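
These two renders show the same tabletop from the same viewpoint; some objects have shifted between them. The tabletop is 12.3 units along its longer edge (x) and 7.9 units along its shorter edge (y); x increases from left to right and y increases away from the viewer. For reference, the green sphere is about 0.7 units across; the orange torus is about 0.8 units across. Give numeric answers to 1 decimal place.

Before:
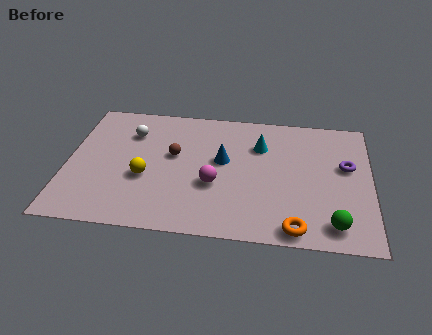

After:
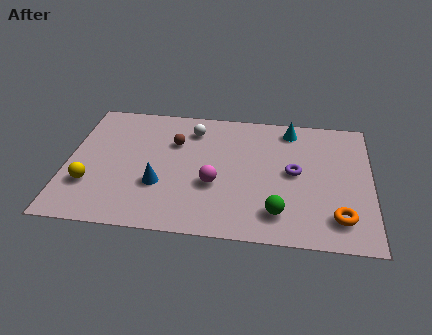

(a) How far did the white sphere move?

2.5

The white sphere was near (2.5, 5.8) before and (5.0, 6.3) after, so it travelled √(2.5² + 0.5²) ≈ 2.5 units.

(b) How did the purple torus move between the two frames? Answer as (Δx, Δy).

(-2.1, -0.6)

From the two frames, the purple torus sits at roughly (11.3, 4.7) before and (9.2, 4.1) after.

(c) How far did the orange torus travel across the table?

1.9

From (9.3, 0.8) to (11.0, 1.6), the orange torus covered √(1.7² + 0.8²) ≈ 1.9 units.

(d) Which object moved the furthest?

the blue cone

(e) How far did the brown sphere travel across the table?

0.8

The brown sphere was near (4.3, 4.6) before and (4.3, 5.4) after, so it travelled √(0.0² + 0.8²) ≈ 0.8 units.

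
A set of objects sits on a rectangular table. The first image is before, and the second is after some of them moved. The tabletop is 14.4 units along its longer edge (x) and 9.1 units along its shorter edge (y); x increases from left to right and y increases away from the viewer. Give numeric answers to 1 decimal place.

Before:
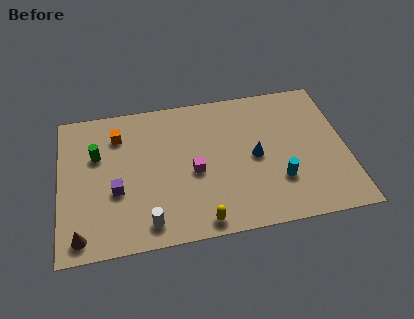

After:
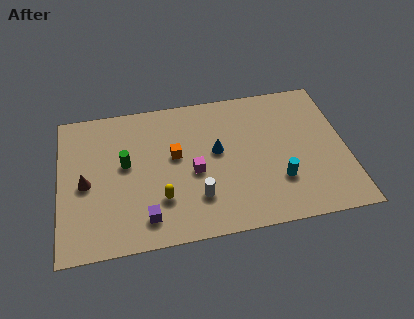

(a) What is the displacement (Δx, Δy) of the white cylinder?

(2.5, 1.1)

From the two frames, the white cylinder sits at roughly (4.3, 1.3) before and (6.8, 2.4) after.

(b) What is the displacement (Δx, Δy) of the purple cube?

(1.4, -1.9)

The purple cube started near (2.8, 3.5) and ended near (4.2, 1.6).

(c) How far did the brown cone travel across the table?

3.1

The brown cone was near (1.0, 1.1) before and (1.3, 4.2) after, so it travelled √(0.3² + 3.1²) ≈ 3.1 units.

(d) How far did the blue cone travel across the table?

2.0

The blue cone was near (9.8, 4.4) before and (7.9, 5.1) after, so it travelled √(1.9² + 0.7²) ≈ 2.0 units.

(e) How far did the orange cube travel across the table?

3.3

From (3.0, 7.0) to (5.8, 5.2), the orange cube covered √(2.8² + 1.8²) ≈ 3.3 units.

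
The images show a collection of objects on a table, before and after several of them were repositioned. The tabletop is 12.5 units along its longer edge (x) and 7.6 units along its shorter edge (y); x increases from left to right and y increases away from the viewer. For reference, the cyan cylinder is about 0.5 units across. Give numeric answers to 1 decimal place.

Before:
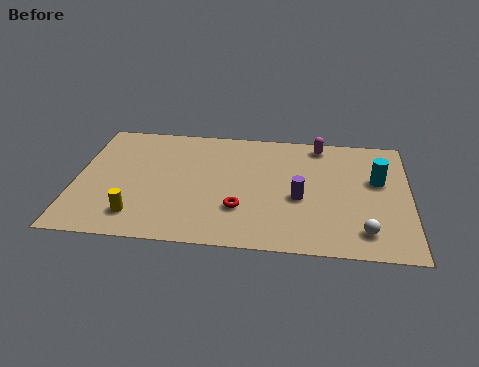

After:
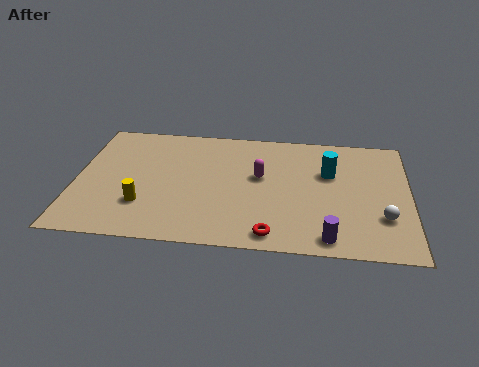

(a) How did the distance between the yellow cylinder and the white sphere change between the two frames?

+0.5

The distance was about 8.4 in the first image and 8.9 in the second, so they moved 0.5 units further apart.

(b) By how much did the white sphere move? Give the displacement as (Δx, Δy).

(0.7, 0.9)

The white sphere was at about (10.8, 1.4) and moved to about (11.5, 2.3).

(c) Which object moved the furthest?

the magenta capsule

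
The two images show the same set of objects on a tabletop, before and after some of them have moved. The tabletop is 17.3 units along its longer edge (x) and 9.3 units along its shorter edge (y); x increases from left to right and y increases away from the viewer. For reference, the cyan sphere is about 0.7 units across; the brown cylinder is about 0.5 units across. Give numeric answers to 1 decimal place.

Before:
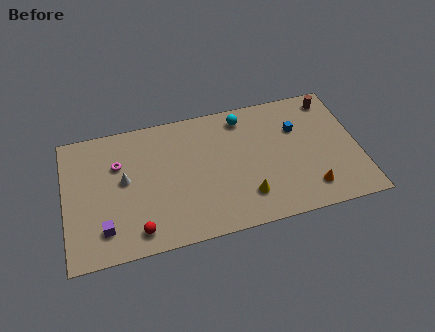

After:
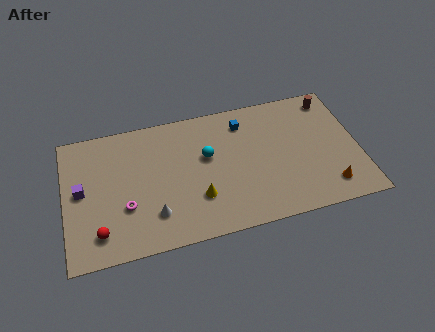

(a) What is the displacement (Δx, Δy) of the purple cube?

(-1.2, 2.9)

From the two frames, the purple cube sits at roughly (2.2, 2.0) before and (1.0, 4.9) after.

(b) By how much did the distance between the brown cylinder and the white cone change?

-0.5

They were about 12.8 units apart before and 12.3 after — 0.5 units closer together.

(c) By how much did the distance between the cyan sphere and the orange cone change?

+0.9

Before: roughly 7.0 units apart; after: 7.9. That's 0.9 units further apart.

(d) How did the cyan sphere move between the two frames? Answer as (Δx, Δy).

(-2.3, -2.3)

From the two frames, the cyan sphere sits at roughly (10.7, 7.9) before and (8.4, 5.6) after.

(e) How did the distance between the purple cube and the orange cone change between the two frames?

+2.7

They were about 12.0 units apart before and 14.7 after — 2.7 units further apart.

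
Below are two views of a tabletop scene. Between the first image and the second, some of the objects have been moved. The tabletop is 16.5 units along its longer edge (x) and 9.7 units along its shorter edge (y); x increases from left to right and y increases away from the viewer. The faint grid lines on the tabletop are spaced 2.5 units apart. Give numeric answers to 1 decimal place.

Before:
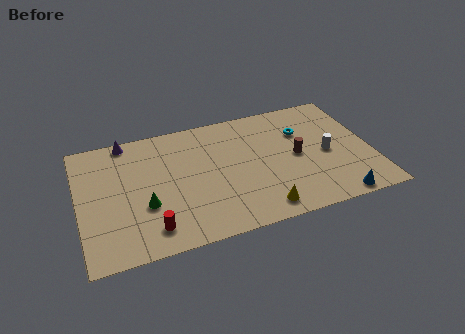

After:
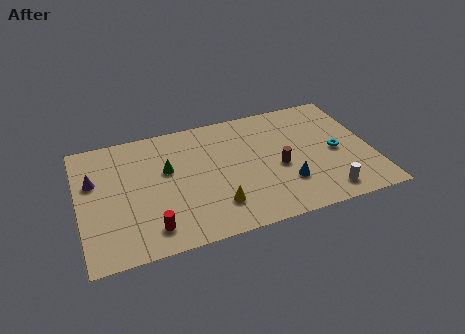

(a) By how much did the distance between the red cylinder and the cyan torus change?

+0.8

Before: roughly 10.3 units apart; after: 11.1. That's 0.8 units further apart.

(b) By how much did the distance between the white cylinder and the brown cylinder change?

+2.0

The distance was about 1.7 in the first image and 3.7 in the second, so they moved 2.0 units further apart.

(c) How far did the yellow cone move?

2.6

The yellow cone moved from about (9.9, 1.3) to (7.5, 2.3), a distance of √(2.4² + 1.0²) ≈ 2.6.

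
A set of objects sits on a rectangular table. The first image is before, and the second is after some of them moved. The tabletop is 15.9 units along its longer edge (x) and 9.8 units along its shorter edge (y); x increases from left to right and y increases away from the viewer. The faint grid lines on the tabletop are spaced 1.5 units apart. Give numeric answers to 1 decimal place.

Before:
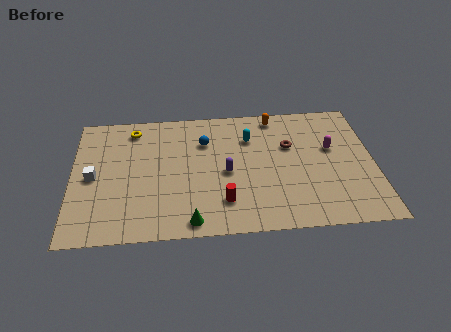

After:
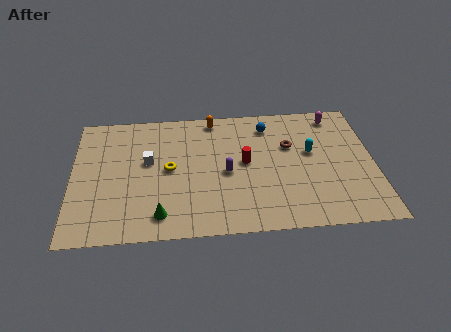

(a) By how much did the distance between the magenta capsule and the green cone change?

+2.7

The distance was about 9.0 in the first image and 11.7 in the second, so they moved 2.7 units further apart.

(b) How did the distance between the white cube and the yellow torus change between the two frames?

-2.9

Before: roughly 4.2 units apart; after: 1.3. That's 2.9 units closer together.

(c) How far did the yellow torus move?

3.8

The yellow torus was near (3.2, 8.3) before and (5.1, 5.0) after, so it travelled √(1.9² + 3.3²) ≈ 3.8 units.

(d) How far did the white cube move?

3.1

From (1.1, 4.7) to (4.0, 5.7), the white cube covered √(2.9² + 1.0²) ≈ 3.1 units.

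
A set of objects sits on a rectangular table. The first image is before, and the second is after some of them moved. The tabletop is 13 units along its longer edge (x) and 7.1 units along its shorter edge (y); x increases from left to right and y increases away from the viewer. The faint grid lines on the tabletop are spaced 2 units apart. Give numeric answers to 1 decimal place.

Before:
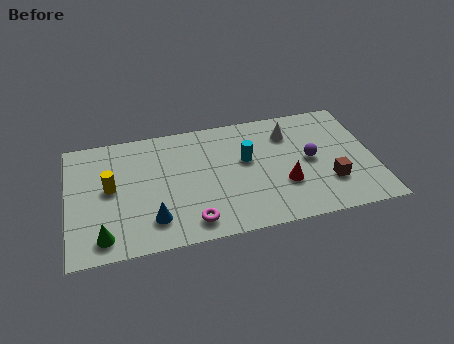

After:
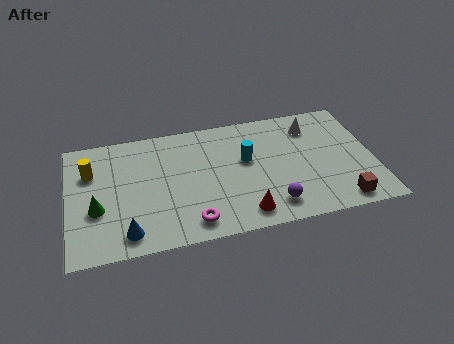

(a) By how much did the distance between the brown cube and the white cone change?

+1.2

The distance was about 3.6 in the first image and 4.8 in the second, so they moved 1.2 units further apart.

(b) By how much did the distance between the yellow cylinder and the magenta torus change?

+1.3

Before: roughly 4.3 units apart; after: 5.6. That's 1.3 units further apart.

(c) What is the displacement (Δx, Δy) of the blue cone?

(-1.1, -0.5)

The blue cone started near (3.5, 1.6) and ended near (2.4, 1.1).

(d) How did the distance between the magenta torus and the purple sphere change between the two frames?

-2.4

They were about 5.8 units apart before and 3.4 after — 2.4 units closer together.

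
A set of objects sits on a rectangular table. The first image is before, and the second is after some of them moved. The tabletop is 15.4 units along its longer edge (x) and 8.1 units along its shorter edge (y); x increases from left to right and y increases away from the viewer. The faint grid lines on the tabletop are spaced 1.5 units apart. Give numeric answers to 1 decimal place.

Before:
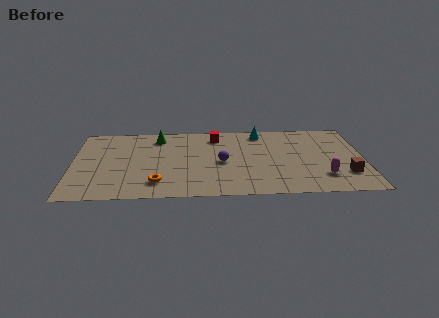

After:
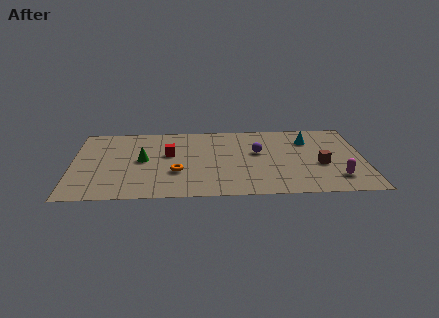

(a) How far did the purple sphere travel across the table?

2.1

From (7.9, 3.8) to (9.8, 4.8), the purple sphere covered √(1.9² + 1.0²) ≈ 2.1 units.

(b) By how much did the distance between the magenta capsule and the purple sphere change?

-0.5

The distance was about 5.6 in the first image and 5.1 in the second, so they moved 0.5 units closer together.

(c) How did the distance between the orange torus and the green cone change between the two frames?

-2.7

They were about 5.0 units apart before and 2.3 after — 2.7 units closer together.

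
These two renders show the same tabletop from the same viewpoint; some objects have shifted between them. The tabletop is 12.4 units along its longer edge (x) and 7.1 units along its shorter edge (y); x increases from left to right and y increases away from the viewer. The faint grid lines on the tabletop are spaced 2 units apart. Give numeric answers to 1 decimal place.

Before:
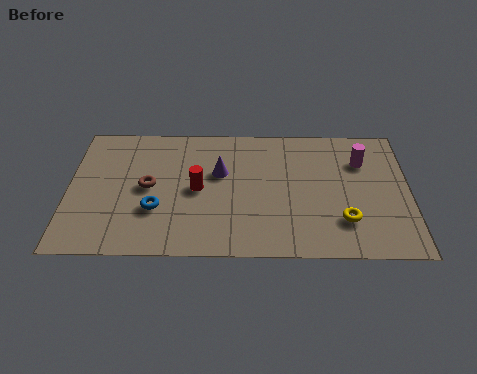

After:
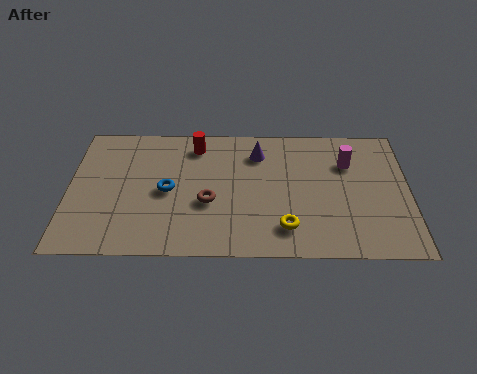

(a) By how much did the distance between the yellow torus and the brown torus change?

-4.2

Before: roughly 7.3 units apart; after: 3.1. That's 4.2 units closer together.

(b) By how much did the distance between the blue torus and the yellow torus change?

-2.1

Before: roughly 6.8 units apart; after: 4.7. That's 2.1 units closer together.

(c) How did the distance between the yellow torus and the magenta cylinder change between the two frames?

+0.9

They were about 3.3 units apart before and 4.2 after — 0.9 units further apart.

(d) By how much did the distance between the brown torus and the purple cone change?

+0.5

Before: roughly 2.7 units apart; after: 3.2. That's 0.5 units further apart.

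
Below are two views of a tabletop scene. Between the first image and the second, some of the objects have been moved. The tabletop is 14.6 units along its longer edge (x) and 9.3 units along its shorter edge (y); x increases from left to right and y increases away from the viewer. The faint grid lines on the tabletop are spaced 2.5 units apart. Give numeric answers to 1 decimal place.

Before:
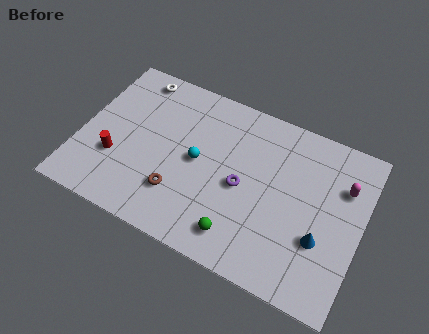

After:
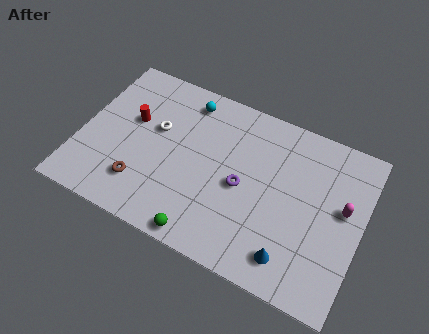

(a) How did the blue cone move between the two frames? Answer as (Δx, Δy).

(-1.3, -1.6)

The blue cone was at about (12.7, 3.2) and moved to about (11.4, 1.6).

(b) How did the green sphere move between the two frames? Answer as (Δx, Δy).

(-1.7, -0.8)

The green sphere was at about (8.7, 1.6) and moved to about (7.0, 0.8).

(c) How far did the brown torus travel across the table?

1.9

From (5.4, 2.5) to (3.5, 2.2), the brown torus covered √(1.9² + 0.3²) ≈ 1.9 units.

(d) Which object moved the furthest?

the cyan sphere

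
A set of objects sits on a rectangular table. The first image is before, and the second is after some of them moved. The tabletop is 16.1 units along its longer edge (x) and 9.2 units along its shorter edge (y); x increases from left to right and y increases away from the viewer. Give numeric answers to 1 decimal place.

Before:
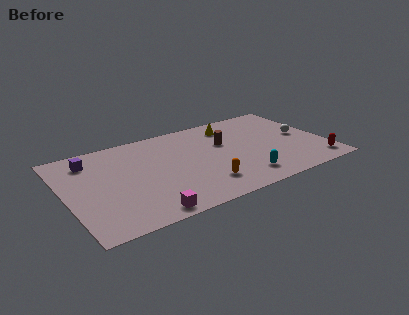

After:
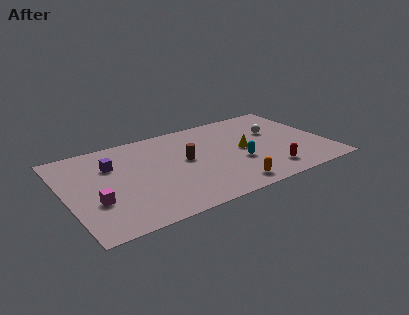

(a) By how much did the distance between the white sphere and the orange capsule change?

-1.3

Before: roughly 7.2 units apart; after: 5.9. That's 1.3 units closer together.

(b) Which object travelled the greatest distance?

the magenta cube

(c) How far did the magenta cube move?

3.5

The magenta cube was near (4.3, 0.9) before and (1.6, 3.2) after, so it travelled √(2.7² + 2.3²) ≈ 3.5 units.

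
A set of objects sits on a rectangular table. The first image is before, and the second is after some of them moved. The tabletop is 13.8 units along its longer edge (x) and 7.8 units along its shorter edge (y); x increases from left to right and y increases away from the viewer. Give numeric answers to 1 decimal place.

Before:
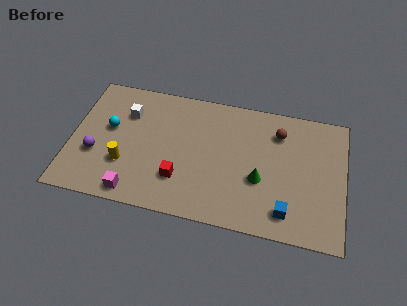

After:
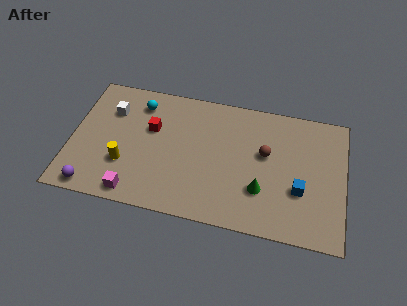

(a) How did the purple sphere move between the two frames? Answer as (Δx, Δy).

(0.0, -2.0)

From the two frames, the purple sphere sits at roughly (1.3, 2.8) before and (1.3, 0.8) after.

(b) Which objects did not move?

the yellow cylinder and the magenta cube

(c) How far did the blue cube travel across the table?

1.5

The blue cube moved from about (11.0, 1.4) to (11.6, 2.8), a distance of √(0.6² + 1.4²) ≈ 1.5.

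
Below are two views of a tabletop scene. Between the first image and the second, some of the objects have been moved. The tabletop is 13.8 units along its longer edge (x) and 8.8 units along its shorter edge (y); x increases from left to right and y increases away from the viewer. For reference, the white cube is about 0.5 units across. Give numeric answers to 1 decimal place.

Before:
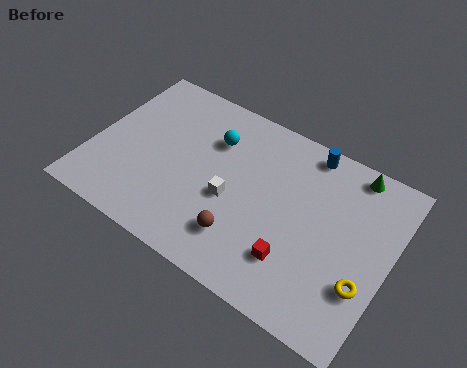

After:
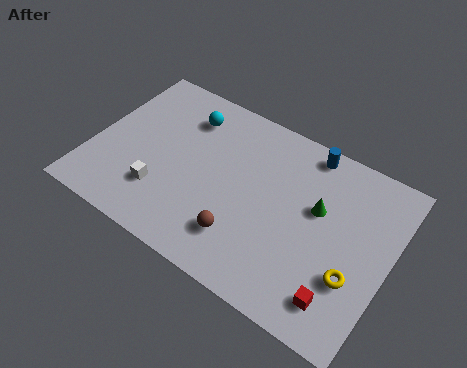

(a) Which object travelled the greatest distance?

the white cube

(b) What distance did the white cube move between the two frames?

3.4

The white cube moved from about (6.6, 3.7) to (3.5, 2.4), a distance of √(3.1² + 1.3²) ≈ 3.4.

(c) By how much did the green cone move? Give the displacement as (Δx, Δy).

(-1.2, -2.6)

The green cone started near (11.6, 7.9) and ended near (10.4, 5.3).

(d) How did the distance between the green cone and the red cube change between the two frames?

-1.9

The distance was about 5.9 in the first image and 4.0 in the second, so they moved 1.9 units closer together.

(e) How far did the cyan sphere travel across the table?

1.5

The cyan sphere was near (5.3, 6.3) before and (3.9, 6.9) after, so it travelled √(1.4² + 0.6²) ≈ 1.5 units.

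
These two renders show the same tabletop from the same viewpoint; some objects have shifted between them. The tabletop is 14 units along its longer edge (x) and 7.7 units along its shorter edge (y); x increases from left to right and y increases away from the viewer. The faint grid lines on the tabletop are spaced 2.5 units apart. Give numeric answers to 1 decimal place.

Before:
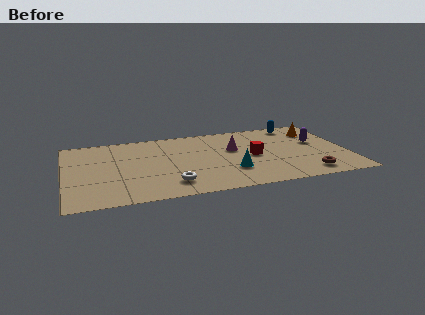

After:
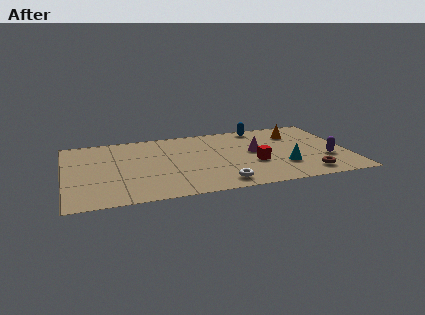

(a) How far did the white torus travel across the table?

2.5

From (5.1, 1.6) to (7.5, 1.1), the white torus covered √(2.4² + 0.5²) ≈ 2.5 units.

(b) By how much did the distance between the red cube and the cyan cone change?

-0.3

They were about 1.8 units apart before and 1.5 after — 0.3 units closer together.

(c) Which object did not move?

the brown torus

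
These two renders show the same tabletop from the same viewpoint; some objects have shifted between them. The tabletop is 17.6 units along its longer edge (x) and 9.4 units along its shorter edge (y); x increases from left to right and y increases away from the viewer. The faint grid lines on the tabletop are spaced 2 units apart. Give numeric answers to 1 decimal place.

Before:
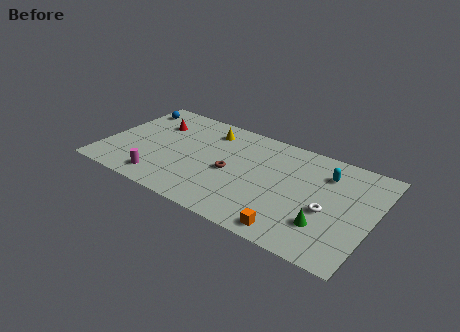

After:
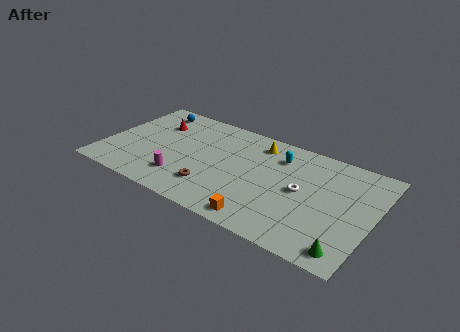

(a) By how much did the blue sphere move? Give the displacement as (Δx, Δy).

(1.3, 0.3)

The blue sphere started near (1.1, 7.7) and ended near (2.4, 8.0).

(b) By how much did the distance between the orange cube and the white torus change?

+0.8

They were about 3.4 units apart before and 4.2 after — 0.8 units further apart.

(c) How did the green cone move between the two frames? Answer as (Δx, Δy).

(1.6, -1.4)

The green cone started near (14.8, 2.6) and ended near (16.4, 1.2).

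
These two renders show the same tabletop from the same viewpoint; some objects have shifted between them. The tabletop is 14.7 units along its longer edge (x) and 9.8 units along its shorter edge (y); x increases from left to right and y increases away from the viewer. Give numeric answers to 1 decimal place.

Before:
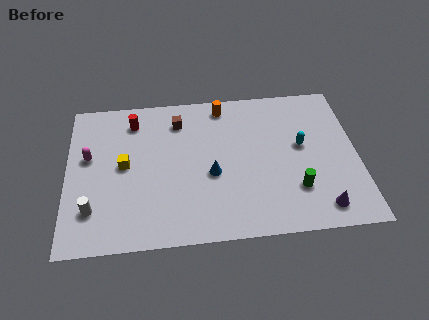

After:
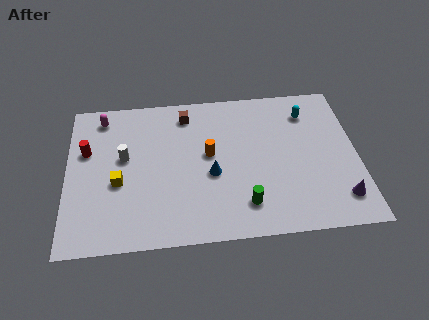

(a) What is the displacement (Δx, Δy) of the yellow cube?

(-0.3, -1.1)

The yellow cube started near (2.9, 5.1) and ended near (2.6, 4.0).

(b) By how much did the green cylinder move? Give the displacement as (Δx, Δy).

(-2.6, -0.7)

From the two frames, the green cylinder sits at roughly (11.5, 2.7) before and (8.9, 2.0) after.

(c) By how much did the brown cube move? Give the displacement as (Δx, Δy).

(0.4, 0.4)

The brown cube started near (5.7, 7.8) and ended near (6.1, 8.2).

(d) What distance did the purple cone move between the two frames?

1.1

The purple cone moved from about (12.7, 1.4) to (13.7, 1.9), a distance of √(1.0² + 0.5²) ≈ 1.1.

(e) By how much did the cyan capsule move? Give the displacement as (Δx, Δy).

(0.4, 2.2)

The cyan capsule started near (11.9, 5.5) and ended near (12.3, 7.7).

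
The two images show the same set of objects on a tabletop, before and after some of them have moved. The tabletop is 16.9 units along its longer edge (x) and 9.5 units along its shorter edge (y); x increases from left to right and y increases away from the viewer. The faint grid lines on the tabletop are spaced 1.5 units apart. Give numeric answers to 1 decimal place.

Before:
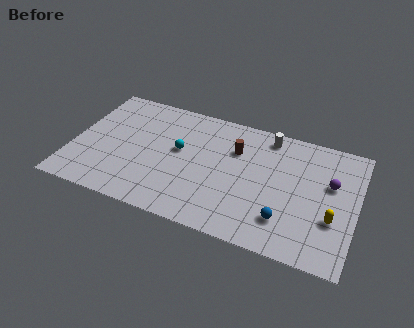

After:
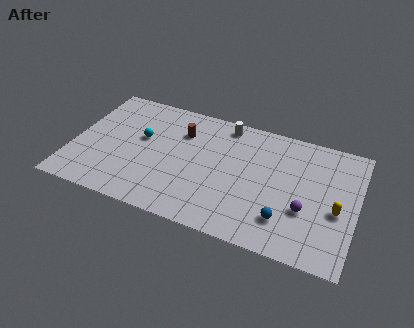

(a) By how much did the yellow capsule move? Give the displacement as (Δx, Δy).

(0.2, 0.7)

From the two frames, the yellow capsule sits at roughly (15.6, 3.3) before and (15.8, 4.0) after.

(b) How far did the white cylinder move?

2.6

The white cylinder was near (11.4, 8.3) before and (8.8, 8.4) after, so it travelled √(2.6² + 0.1²) ≈ 2.6 units.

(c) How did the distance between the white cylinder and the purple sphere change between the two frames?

+2.6

They were about 4.6 units apart before and 7.2 after — 2.6 units further apart.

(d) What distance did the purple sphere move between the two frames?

2.8

From (15.3, 5.9) to (14.0, 3.4), the purple sphere covered √(1.3² + 2.5²) ≈ 2.8 units.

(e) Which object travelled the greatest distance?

the brown cylinder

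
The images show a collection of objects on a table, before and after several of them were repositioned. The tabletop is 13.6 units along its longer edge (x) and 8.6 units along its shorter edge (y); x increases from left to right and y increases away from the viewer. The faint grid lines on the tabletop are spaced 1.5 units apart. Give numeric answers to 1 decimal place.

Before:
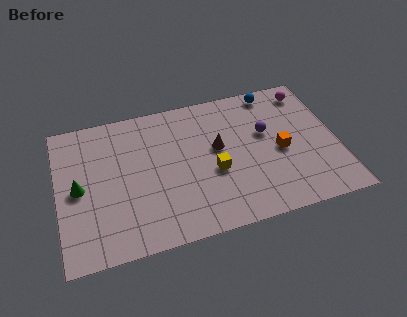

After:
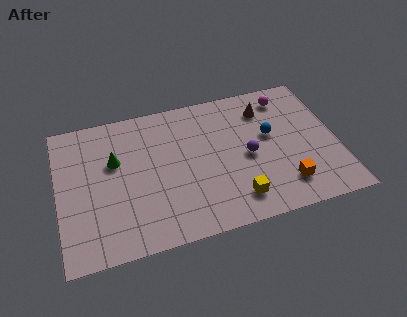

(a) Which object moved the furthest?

the brown cone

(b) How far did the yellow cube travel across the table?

2.1

From (7.5, 3.5) to (8.4, 1.6), the yellow cube covered √(0.9² + 1.9²) ≈ 2.1 units.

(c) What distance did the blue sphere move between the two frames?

2.7

From (10.8, 7.7) to (10.4, 5.0), the blue sphere covered √(0.4² + 2.7²) ≈ 2.7 units.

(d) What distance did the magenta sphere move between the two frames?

1.1

From (12.5, 7.3) to (11.4, 7.2), the magenta sphere covered √(1.1² + 0.1²) ≈ 1.1 units.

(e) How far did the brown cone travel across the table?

3.1

The brown cone was near (7.8, 4.9) before and (10.3, 6.7) after, so it travelled √(2.5² + 1.8²) ≈ 3.1 units.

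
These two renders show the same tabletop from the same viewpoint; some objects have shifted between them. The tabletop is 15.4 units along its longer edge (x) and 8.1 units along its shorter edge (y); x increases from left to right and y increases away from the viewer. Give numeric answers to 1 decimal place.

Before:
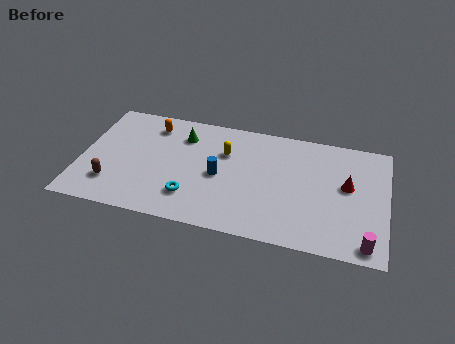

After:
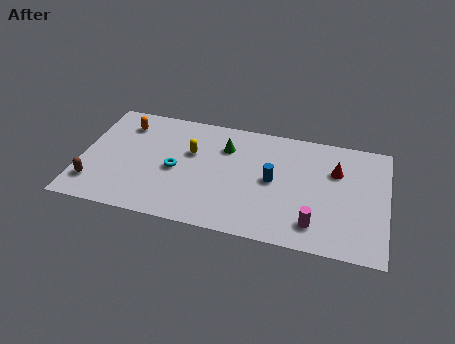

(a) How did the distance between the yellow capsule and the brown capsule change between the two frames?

-0.8

The distance was about 6.5 in the first image and 5.7 in the second, so they moved 0.8 units closer together.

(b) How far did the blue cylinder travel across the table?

2.7

The blue cylinder was near (7.0, 3.8) before and (9.7, 4.1) after, so it travelled √(2.7² + 0.3²) ≈ 2.7 units.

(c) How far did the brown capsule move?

0.9

The brown capsule was near (1.7, 2.0) before and (0.8, 1.8) after, so it travelled √(0.9² + 0.2²) ≈ 0.9 units.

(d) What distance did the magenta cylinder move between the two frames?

2.7

From (14.5, 0.9) to (11.9, 1.6), the magenta cylinder covered √(2.6² + 0.7²) ≈ 2.7 units.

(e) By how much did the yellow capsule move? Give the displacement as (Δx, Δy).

(-1.7, -0.4)

From the two frames, the yellow capsule sits at roughly (7.2, 5.5) before and (5.5, 5.1) after.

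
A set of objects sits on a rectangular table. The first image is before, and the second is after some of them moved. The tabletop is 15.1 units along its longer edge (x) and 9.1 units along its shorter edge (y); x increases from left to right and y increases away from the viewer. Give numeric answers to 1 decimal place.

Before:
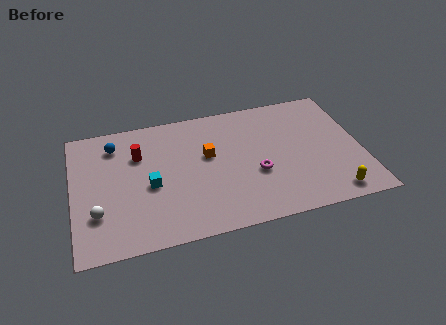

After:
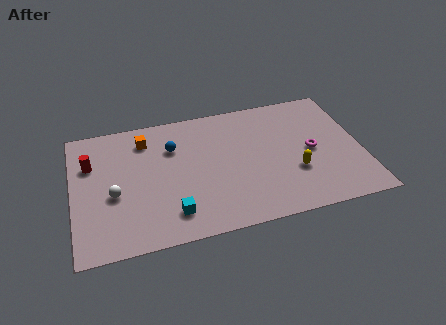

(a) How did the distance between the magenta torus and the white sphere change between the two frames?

+2.1

Before: roughly 8.3 units apart; after: 10.4. That's 2.1 units further apart.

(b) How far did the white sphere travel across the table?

1.4

The white sphere moved from about (1.2, 2.7) to (2.1, 3.8), a distance of √(0.9² + 1.1²) ≈ 1.4.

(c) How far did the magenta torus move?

3.1

The magenta torus was near (9.5, 3.5) before and (12.5, 4.4) after, so it travelled √(3.0² + 0.9²) ≈ 3.1 units.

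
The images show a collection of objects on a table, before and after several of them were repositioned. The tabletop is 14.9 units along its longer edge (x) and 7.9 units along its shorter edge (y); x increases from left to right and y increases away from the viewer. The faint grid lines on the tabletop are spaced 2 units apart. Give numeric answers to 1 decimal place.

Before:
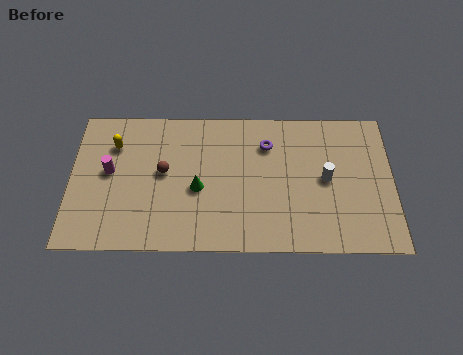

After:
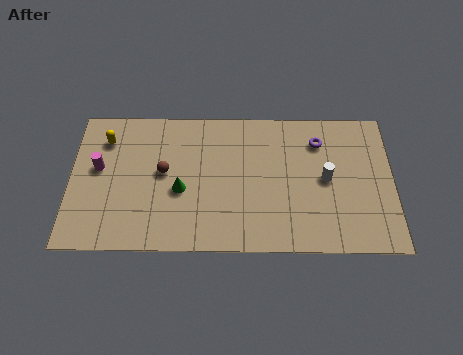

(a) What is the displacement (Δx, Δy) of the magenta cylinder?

(-0.5, 0.2)

The magenta cylinder was at about (1.8, 4.3) and moved to about (1.3, 4.5).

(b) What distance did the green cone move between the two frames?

0.8

The green cone was near (5.9, 3.4) before and (5.1, 3.3) after, so it travelled √(0.8² + 0.1²) ≈ 0.8 units.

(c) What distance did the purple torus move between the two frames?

2.4

The purple torus moved from about (9.1, 5.9) to (11.5, 6.1), a distance of √(2.4² + 0.2²) ≈ 2.4.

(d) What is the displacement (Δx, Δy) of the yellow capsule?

(-0.4, 0.3)

The yellow capsule was at about (2.0, 5.8) and moved to about (1.6, 6.1).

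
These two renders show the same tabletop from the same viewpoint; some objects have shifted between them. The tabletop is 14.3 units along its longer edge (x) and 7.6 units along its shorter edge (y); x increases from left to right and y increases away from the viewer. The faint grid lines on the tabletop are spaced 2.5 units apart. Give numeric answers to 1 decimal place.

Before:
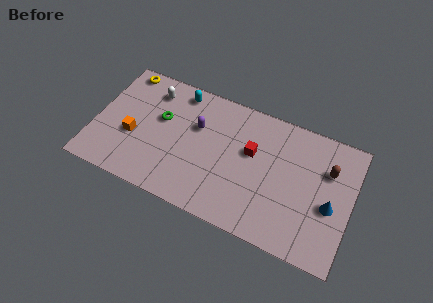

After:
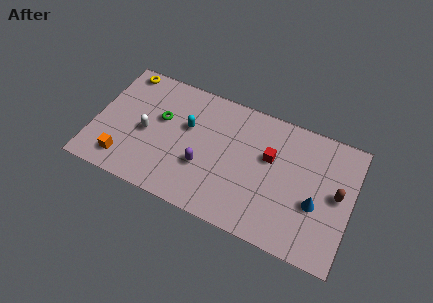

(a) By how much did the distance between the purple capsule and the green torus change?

+1.2

The distance was about 2.0 in the first image and 3.2 in the second, so they moved 1.2 units further apart.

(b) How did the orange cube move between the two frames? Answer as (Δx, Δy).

(-0.3, -1.6)

From the two frames, the orange cube sits at roughly (2.2, 3.0) before and (1.9, 1.4) after.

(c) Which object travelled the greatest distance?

the white capsule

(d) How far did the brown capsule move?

1.3

From (12.9, 5.2) to (13.5, 4.0), the brown capsule covered √(0.6² + 1.2²) ≈ 1.3 units.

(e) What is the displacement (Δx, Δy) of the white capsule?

(0.0, -2.6)

From the two frames, the white capsule sits at roughly (2.9, 6.1) before and (2.9, 3.5) after.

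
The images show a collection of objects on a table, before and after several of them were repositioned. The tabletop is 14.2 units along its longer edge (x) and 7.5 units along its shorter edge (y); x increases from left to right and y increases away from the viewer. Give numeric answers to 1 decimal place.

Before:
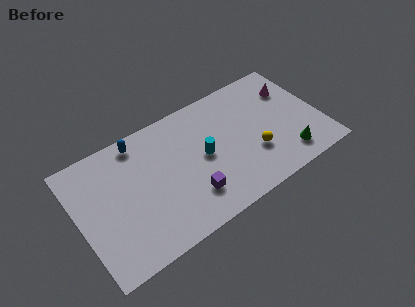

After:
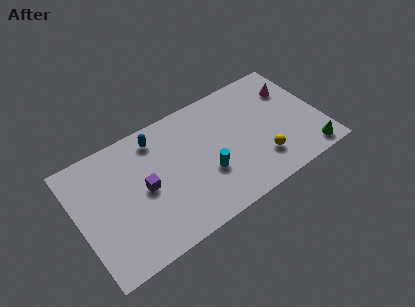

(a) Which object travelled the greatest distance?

the purple cube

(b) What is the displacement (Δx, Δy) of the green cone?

(1.2, -0.5)

The green cone was at about (11.9, 1.4) and moved to about (13.1, 0.9).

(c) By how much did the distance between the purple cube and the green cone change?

+4.0

They were about 5.7 units apart before and 9.7 after — 4.0 units further apart.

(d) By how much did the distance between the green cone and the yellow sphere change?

+0.8

They were about 2.1 units apart before and 2.9 after — 0.8 units further apart.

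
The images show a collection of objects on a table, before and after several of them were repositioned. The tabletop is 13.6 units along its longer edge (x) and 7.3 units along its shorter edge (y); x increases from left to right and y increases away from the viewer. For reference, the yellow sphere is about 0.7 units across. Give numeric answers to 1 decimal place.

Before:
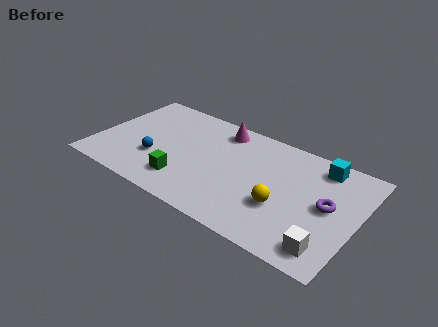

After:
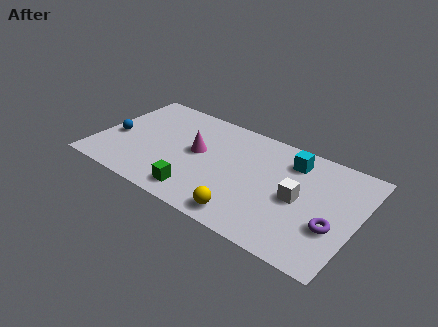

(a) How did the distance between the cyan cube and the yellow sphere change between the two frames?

+1.2

They were about 3.9 units apart before and 5.1 after — 1.2 units further apart.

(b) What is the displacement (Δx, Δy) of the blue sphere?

(-2.3, 0.6)

From the two frames, the blue sphere sits at roughly (3.2, 2.5) before and (0.9, 3.1) after.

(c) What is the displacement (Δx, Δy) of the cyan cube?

(-1.5, -0.4)

From the two frames, the cyan cube sits at roughly (11.4, 6.2) before and (9.9, 5.8) after.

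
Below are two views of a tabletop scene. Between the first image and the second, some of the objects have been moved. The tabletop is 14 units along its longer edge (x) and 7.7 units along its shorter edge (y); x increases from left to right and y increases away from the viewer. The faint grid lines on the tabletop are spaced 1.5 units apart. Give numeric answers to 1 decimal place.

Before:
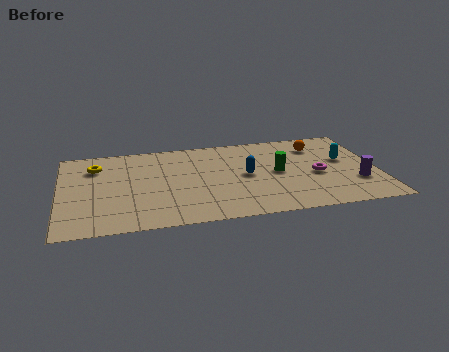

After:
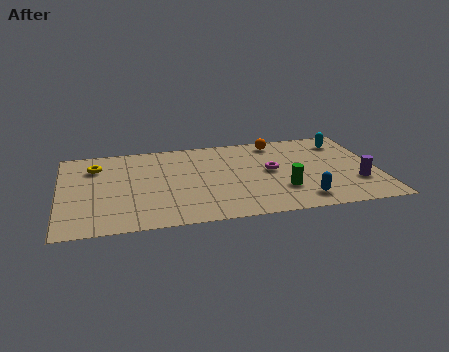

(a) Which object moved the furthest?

the blue capsule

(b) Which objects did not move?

the yellow torus and the purple cylinder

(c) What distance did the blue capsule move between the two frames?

3.5

The blue capsule was near (8.2, 3.9) before and (10.5, 1.3) after, so it travelled √(2.3² + 2.6²) ≈ 3.5 units.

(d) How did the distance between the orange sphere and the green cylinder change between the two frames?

+1.6

They were about 2.8 units apart before and 4.4 after — 1.6 units further apart.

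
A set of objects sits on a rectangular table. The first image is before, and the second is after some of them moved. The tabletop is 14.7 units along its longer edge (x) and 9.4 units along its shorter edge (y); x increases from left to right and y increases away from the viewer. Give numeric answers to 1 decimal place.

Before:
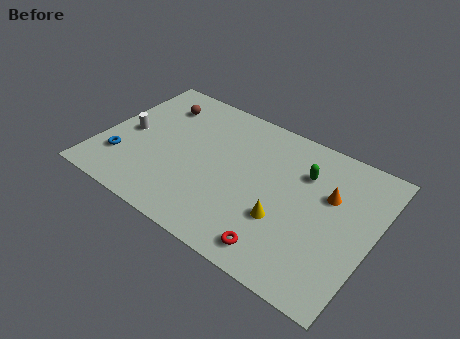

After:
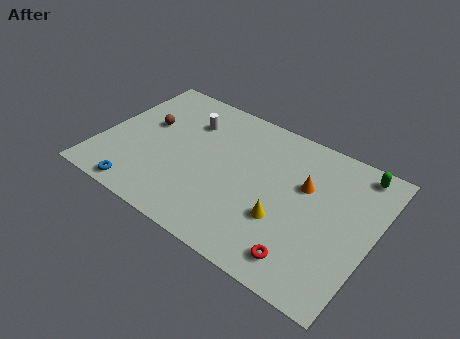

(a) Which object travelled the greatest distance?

the white cylinder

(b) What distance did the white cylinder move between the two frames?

3.8

From (1.4, 4.5) to (4.3, 6.9), the white cylinder covered √(2.9² + 2.4²) ≈ 3.8 units.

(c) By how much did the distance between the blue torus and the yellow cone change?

-1.1

Before: roughly 8.8 units apart; after: 7.7. That's 1.1 units closer together.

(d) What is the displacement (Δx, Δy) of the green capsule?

(2.7, 1.6)

From the two frames, the green capsule sits at roughly (10.7, 6.7) before and (13.4, 8.3) after.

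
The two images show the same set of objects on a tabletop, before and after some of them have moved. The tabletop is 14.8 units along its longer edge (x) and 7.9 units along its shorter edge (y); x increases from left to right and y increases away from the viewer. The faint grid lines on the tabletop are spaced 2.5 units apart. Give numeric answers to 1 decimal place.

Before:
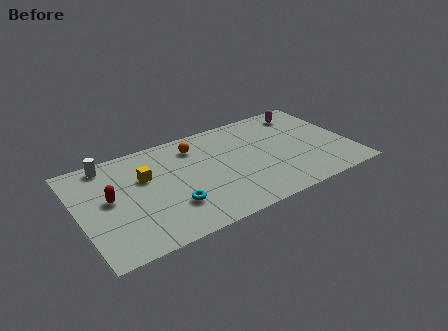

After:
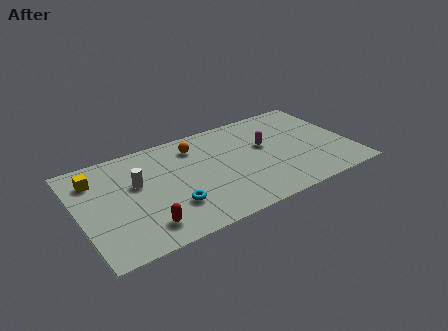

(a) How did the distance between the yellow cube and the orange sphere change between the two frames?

+2.4

Before: roughly 3.1 units apart; after: 5.5. That's 2.4 units further apart.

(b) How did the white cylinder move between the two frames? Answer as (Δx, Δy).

(1.3, -2.2)

The white cylinder was at about (1.9, 7.0) and moved to about (3.2, 4.8).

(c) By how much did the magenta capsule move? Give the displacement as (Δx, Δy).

(-2.5, -1.9)

From the two frames, the magenta capsule sits at roughly (12.8, 6.6) before and (10.3, 4.7) after.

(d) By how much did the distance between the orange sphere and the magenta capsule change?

-2.2

They were about 6.2 units apart before and 4.0 after — 2.2 units closer together.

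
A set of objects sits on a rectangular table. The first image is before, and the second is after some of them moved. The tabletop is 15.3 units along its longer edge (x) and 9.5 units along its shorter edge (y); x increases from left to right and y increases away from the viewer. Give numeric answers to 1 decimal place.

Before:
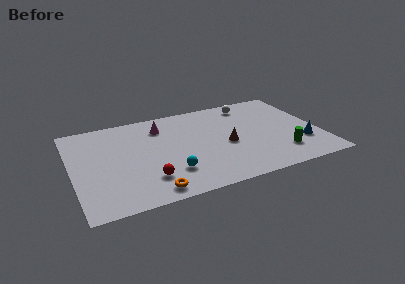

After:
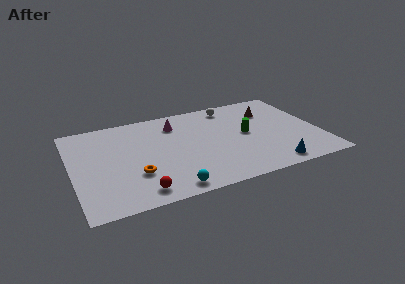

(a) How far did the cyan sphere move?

1.5

The cyan sphere moved from about (5.8, 2.5) to (5.6, 1.0), a distance of √(0.2² + 1.5²) ≈ 1.5.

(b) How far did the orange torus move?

2.1

The orange torus moved from about (4.5, 1.1) to (3.7, 3.0), a distance of √(0.8² + 1.9²) ≈ 2.1.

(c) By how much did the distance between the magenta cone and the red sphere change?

+1.4

Before: roughly 5.3 units apart; after: 6.7. That's 1.4 units further apart.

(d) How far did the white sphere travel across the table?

1.2

From (11.4, 8.1) to (10.2, 8.2), the white sphere covered √(1.2² + 0.1²) ≈ 1.2 units.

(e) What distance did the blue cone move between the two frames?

2.8

From (14.1, 2.8) to (11.9, 1.1), the blue cone covered √(2.2² + 1.7²) ≈ 2.8 units.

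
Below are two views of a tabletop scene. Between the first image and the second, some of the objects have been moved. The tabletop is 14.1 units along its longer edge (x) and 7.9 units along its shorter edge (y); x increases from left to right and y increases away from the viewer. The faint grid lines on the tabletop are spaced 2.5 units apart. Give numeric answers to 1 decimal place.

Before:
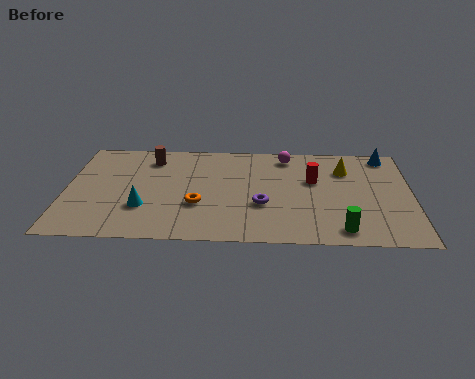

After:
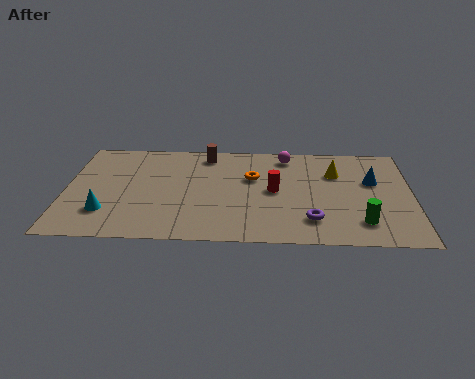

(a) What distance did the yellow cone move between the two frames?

0.5

The yellow cone moved from about (11.4, 5.8) to (11.0, 5.5), a distance of √(0.4² + 0.3²) ≈ 0.5.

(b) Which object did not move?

the magenta sphere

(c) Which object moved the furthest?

the orange torus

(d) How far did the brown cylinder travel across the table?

2.3

The brown cylinder was near (3.4, 6.4) before and (5.7, 6.8) after, so it travelled √(2.3² + 0.4²) ≈ 2.3 units.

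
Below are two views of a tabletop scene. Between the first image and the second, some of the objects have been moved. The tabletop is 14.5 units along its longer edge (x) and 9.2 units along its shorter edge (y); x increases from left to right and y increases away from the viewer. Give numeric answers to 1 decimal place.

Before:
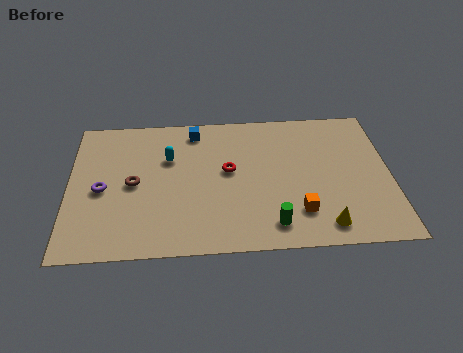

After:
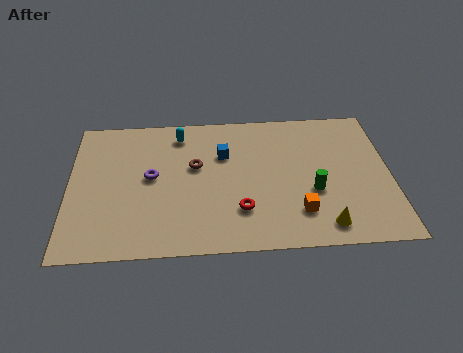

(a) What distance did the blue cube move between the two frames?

2.1

The blue cube moved from about (5.7, 7.9) to (7.0, 6.2), a distance of √(1.3² + 1.7²) ≈ 2.1.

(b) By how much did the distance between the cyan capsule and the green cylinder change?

+0.8

Before: roughly 6.5 units apart; after: 7.3. That's 0.8 units further apart.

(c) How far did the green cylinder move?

2.8

From (9.1, 1.5) to (11.0, 3.5), the green cylinder covered √(1.9² + 2.0²) ≈ 2.8 units.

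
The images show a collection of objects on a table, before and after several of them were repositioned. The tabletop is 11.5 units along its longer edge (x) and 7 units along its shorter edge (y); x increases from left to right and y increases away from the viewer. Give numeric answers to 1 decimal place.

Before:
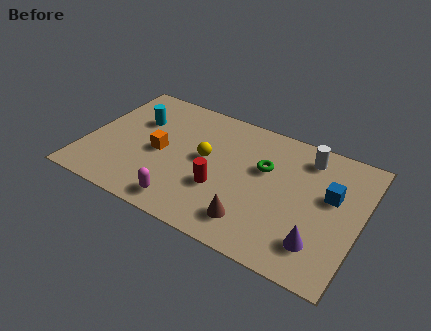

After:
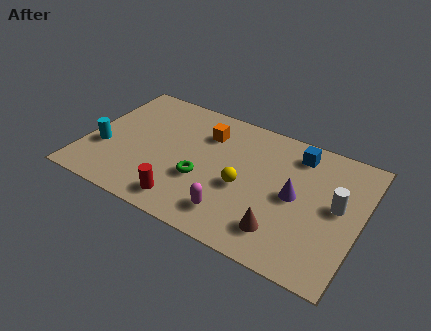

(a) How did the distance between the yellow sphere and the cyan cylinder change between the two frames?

+2.7

Before: roughly 3.2 units apart; after: 5.9. That's 2.7 units further apart.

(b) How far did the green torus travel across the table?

3.0

The green torus was near (7.4, 4.4) before and (5.0, 2.6) after, so it travelled √(2.4² + 1.8²) ≈ 3.0 units.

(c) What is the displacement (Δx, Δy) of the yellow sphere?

(1.7, -0.8)

The yellow sphere started near (5.0, 3.8) and ended near (6.7, 3.0).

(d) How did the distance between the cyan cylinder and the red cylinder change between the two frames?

-0.5

The distance was about 4.5 in the first image and 4.0 in the second, so they moved 0.5 units closer together.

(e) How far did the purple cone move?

2.2

The purple cone moved from about (10.0, 1.6) to (8.8, 3.5), a distance of √(1.2² + 1.9²) ≈ 2.2.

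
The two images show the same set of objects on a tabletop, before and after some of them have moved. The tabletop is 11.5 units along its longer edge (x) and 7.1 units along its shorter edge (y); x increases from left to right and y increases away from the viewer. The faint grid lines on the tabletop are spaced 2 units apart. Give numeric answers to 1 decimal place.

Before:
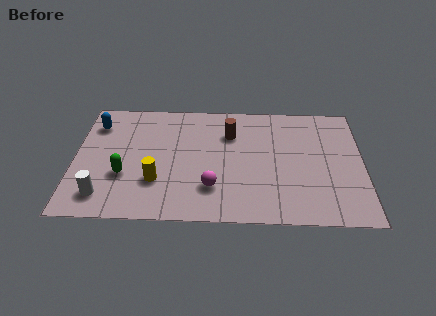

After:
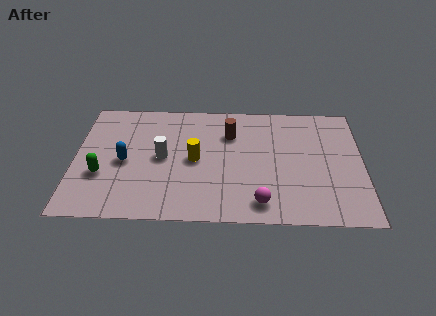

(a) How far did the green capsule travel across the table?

0.9

From (2.0, 2.5) to (1.1, 2.5), the green capsule covered √(0.9² + 0.0²) ≈ 0.9 units.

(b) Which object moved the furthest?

the white cylinder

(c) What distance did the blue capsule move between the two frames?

2.5

The blue capsule was near (0.8, 5.5) before and (2.0, 3.3) after, so it travelled √(1.2² + 2.2²) ≈ 2.5 units.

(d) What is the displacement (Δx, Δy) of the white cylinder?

(2.3, 2.3)

The white cylinder started near (1.2, 1.3) and ended near (3.5, 3.6).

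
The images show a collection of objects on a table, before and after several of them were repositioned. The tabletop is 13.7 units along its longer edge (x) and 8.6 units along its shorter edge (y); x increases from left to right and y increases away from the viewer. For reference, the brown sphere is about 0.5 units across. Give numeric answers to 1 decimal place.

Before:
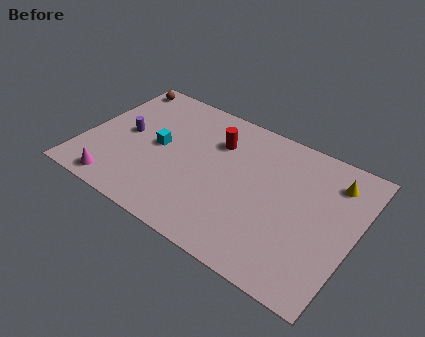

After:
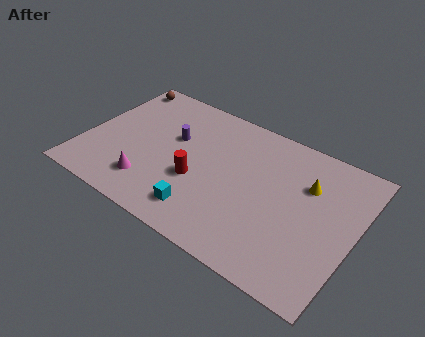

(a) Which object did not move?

the brown sphere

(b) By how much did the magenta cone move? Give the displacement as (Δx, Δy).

(1.5, 0.9)

From the two frames, the magenta cone sits at roughly (2.2, 1.0) before and (3.7, 1.9) after.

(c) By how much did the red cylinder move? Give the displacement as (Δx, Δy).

(-0.5, -2.9)

The red cylinder started near (6.4, 6.2) and ended near (5.9, 3.3).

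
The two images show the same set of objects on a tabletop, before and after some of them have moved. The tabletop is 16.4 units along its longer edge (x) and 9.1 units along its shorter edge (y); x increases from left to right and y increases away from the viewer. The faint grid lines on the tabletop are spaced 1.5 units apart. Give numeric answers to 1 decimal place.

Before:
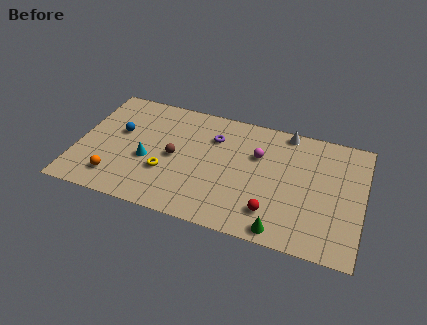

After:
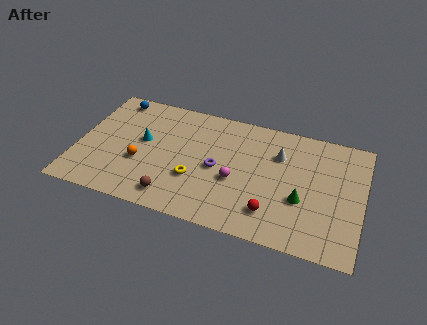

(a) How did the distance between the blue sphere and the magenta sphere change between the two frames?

+0.6

They were about 8.0 units apart before and 8.6 after — 0.6 units further apart.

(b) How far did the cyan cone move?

1.5

The cyan cone moved from about (4.1, 3.7) to (3.7, 5.1), a distance of √(0.4² + 1.4²) ≈ 1.5.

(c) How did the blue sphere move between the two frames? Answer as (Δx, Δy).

(-0.6, 2.6)

The blue sphere was at about (2.3, 5.4) and moved to about (1.7, 8.0).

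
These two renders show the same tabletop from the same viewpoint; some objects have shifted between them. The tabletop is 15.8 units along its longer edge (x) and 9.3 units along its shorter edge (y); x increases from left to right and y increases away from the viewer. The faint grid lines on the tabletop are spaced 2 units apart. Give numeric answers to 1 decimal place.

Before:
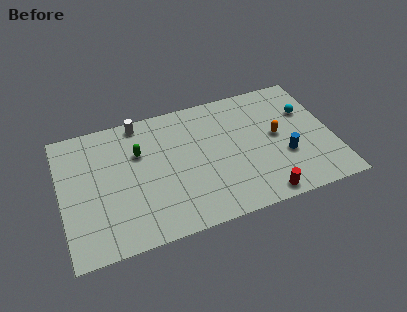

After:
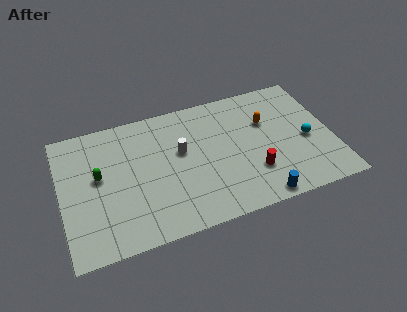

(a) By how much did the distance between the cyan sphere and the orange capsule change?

+0.7

They were about 2.3 units apart before and 3.0 after — 0.7 units further apart.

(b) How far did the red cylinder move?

1.8

The red cylinder was near (11.3, 0.9) before and (11.0, 2.7) after, so it travelled √(0.3² + 1.8²) ≈ 1.8 units.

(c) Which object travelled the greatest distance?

the white cylinder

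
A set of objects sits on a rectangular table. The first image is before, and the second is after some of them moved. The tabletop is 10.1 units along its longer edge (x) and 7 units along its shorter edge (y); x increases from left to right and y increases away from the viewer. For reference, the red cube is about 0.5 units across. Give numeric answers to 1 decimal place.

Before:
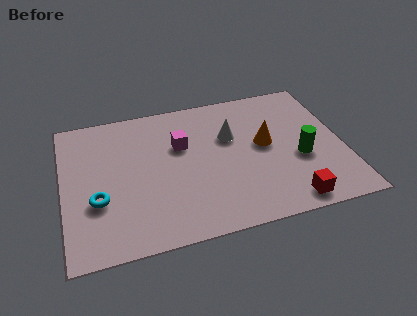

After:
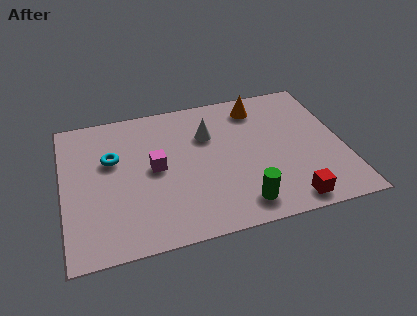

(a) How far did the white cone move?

0.9

The white cone moved from about (6.1, 4.5) to (5.3, 4.8), a distance of √(0.8² + 0.3²) ≈ 0.9.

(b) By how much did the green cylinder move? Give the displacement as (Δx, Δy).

(-2.3, -1.7)

The green cylinder started near (8.5, 2.8) and ended near (6.2, 1.1).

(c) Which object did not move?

the red cube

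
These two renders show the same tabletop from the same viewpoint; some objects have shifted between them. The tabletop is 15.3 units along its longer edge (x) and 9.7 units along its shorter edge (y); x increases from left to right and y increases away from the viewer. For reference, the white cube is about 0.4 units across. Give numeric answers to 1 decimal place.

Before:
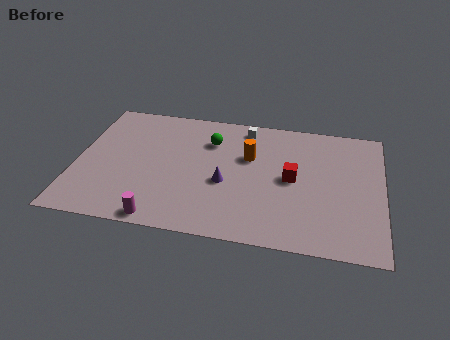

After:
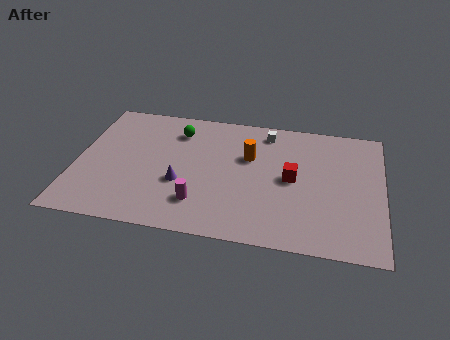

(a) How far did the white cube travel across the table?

1.1

The white cube was near (8.3, 8.5) before and (9.4, 8.3) after, so it travelled √(1.1² + 0.2²) ≈ 1.1 units.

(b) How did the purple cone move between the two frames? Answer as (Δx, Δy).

(-2.2, -0.4)

The purple cone was at about (7.5, 4.0) and moved to about (5.3, 3.6).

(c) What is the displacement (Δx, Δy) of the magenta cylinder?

(1.8, 1.5)

The magenta cylinder started near (4.5, 0.8) and ended near (6.3, 2.3).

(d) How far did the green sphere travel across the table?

1.8

From (6.6, 7.1) to (4.9, 7.6), the green sphere covered √(1.7² + 0.5²) ≈ 1.8 units.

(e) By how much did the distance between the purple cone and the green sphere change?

+0.8

The distance was about 3.2 in the first image and 4.0 in the second, so they moved 0.8 units further apart.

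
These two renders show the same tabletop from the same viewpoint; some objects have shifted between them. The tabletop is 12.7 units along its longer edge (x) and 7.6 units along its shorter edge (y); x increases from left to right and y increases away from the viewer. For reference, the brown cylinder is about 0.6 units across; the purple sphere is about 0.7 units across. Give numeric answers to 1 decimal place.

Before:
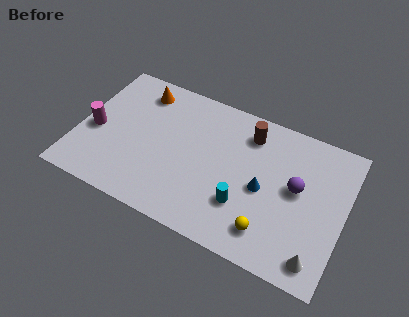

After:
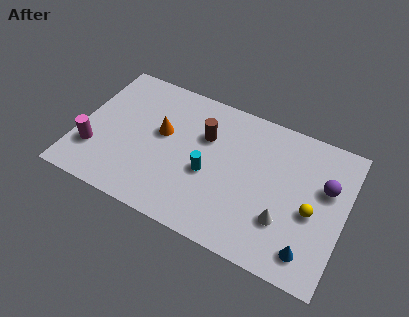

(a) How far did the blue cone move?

3.3

The blue cone was near (8.9, 3.5) before and (11.3, 1.3) after, so it travelled √(2.4² + 2.2²) ≈ 3.3 units.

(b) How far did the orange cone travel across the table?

2.3

From (2.6, 6.3) to (3.9, 4.4), the orange cone covered √(1.3² + 1.9²) ≈ 2.3 units.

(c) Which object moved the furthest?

the blue cone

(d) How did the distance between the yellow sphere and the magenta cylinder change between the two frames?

+1.6

The distance was about 8.8 in the first image and 10.4 in the second, so they moved 1.6 units further apart.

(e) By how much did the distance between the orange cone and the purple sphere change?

-0.3

They were about 8.1 units apart before and 7.8 after — 0.3 units closer together.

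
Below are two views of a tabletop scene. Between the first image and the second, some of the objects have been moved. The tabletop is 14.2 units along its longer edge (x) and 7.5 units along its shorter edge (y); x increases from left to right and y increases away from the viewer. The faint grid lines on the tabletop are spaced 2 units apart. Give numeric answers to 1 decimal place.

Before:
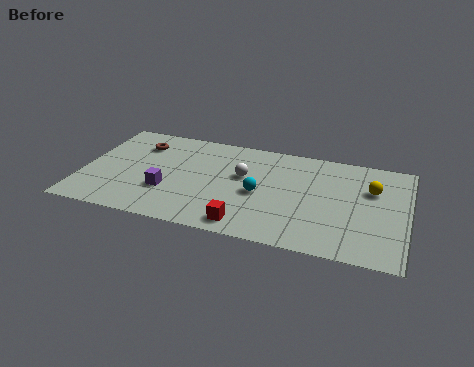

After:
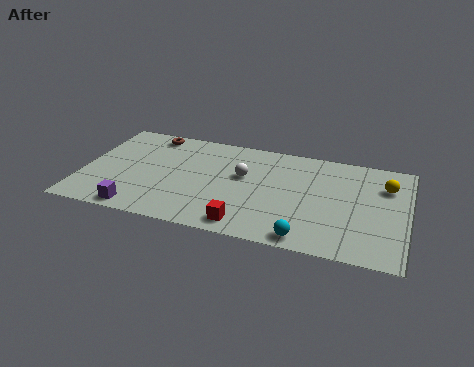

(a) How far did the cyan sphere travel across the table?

3.4

The cyan sphere moved from about (7.8, 3.4) to (10.0, 0.8), a distance of √(2.2² + 2.6²) ≈ 3.4.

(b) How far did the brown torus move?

1.0

From (2.3, 5.7) to (2.7, 6.6), the brown torus covered √(0.4² + 0.9²) ≈ 1.0 units.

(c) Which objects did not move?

the white sphere and the red cube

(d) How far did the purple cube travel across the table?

2.0

The purple cube moved from about (3.8, 2.5) to (2.7, 0.8), a distance of √(1.1² + 1.7²) ≈ 2.0.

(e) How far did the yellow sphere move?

0.7

The yellow sphere was near (12.6, 5.0) before and (13.2, 5.4) after, so it travelled √(0.6² + 0.4²) ≈ 0.7 units.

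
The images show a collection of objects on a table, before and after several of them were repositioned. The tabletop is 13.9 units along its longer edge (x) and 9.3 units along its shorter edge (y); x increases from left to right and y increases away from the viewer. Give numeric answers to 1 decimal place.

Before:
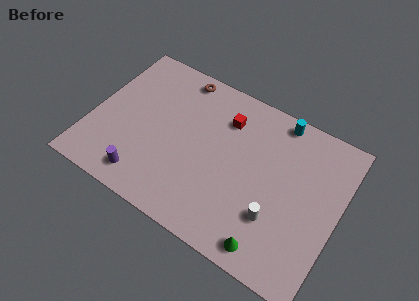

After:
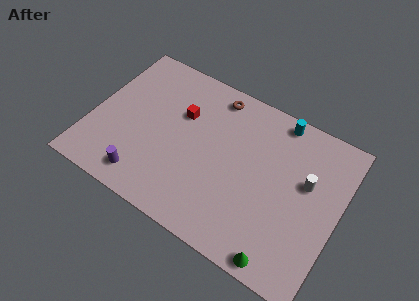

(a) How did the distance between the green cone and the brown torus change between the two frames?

-0.8

They were about 9.6 units apart before and 8.8 after — 0.8 units closer together.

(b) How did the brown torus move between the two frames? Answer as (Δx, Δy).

(2.1, -0.2)

From the two frames, the brown torus sits at roughly (4.3, 8.3) before and (6.4, 8.1) after.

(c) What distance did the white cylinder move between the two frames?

3.1

The white cylinder was near (10.7, 2.8) before and (12.0, 5.6) after, so it travelled √(1.3² + 2.8²) ≈ 3.1 units.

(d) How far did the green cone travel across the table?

0.8

The green cone was near (10.7, 1.1) before and (11.4, 0.8) after, so it travelled √(0.7² + 0.3²) ≈ 0.8 units.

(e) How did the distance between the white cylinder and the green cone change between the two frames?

+3.1

The distance was about 1.7 in the first image and 4.8 in the second, so they moved 3.1 units further apart.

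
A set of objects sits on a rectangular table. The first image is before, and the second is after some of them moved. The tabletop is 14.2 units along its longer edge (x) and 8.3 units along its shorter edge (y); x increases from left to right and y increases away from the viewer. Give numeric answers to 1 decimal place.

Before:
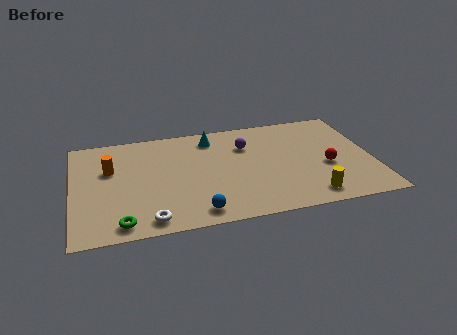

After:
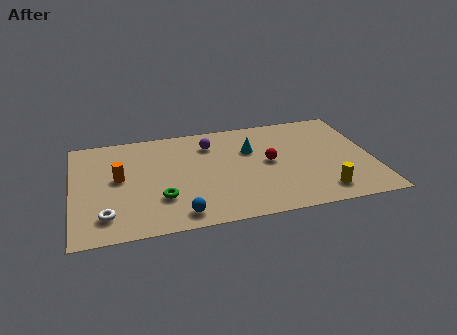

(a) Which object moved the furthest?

the red sphere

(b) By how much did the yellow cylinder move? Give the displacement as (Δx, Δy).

(0.6, 0.2)

The yellow cylinder started near (11.0, 1.2) and ended near (11.6, 1.4).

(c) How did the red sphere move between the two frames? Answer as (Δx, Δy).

(-2.7, 0.9)

From the two frames, the red sphere sits at roughly (12.0, 3.4) before and (9.3, 4.3) after.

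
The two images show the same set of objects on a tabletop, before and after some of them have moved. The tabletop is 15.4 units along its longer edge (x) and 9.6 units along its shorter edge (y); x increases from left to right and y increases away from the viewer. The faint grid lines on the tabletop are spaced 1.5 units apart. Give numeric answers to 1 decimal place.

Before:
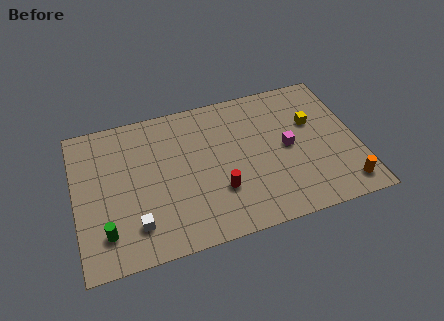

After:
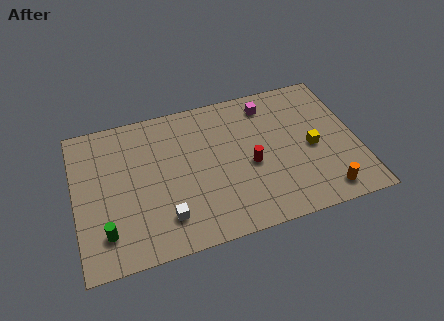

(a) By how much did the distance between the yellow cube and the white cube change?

-2.3

The distance was about 10.8 in the first image and 8.5 in the second, so they moved 2.3 units closer together.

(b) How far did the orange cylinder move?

1.1

From (14.4, 1.4) to (13.3, 1.3), the orange cylinder covered √(1.1² + 0.1²) ≈ 1.1 units.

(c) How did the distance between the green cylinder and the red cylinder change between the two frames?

+2.0

The distance was about 6.3 in the first image and 8.3 in the second, so they moved 2.0 units further apart.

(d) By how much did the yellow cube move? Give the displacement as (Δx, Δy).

(-0.2, -1.7)

From the two frames, the yellow cube sits at roughly (13.1, 6.1) before and (12.9, 4.4) after.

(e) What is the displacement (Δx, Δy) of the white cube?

(1.6, 0.0)

The white cube started near (3.1, 2.1) and ended near (4.7, 2.1).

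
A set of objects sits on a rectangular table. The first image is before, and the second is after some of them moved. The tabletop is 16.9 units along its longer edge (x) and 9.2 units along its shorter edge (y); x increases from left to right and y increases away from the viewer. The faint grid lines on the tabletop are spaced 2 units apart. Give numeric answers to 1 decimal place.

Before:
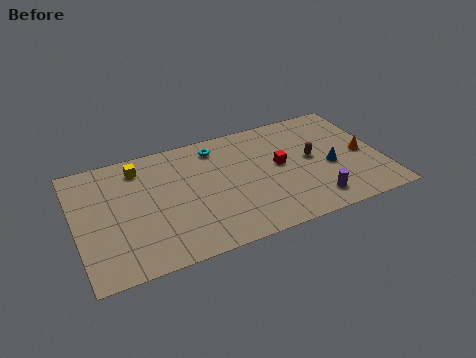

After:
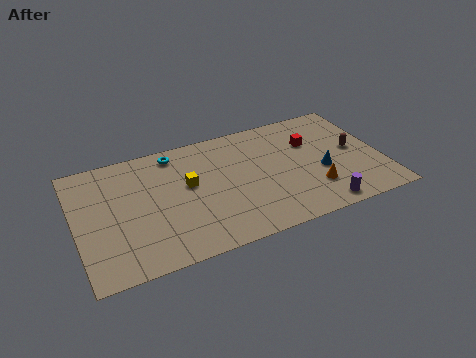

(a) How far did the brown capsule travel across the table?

2.4

From (13.1, 4.9) to (15.5, 4.8), the brown capsule covered √(2.4² + 0.1²) ≈ 2.4 units.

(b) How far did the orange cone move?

3.5

From (15.9, 4.3) to (12.9, 2.5), the orange cone covered √(3.0² + 1.8²) ≈ 3.5 units.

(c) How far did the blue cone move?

0.5

The blue cone moved from about (14.0, 3.9) to (13.5, 3.7), a distance of √(0.5² + 0.2²) ≈ 0.5.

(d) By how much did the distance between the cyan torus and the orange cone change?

+0.5

Before: roughly 8.6 units apart; after: 9.1. That's 0.5 units further apart.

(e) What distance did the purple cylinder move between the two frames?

0.7

The purple cylinder moved from about (12.8, 1.6) to (13.1, 1.0), a distance of √(0.3² + 0.6²) ≈ 0.7.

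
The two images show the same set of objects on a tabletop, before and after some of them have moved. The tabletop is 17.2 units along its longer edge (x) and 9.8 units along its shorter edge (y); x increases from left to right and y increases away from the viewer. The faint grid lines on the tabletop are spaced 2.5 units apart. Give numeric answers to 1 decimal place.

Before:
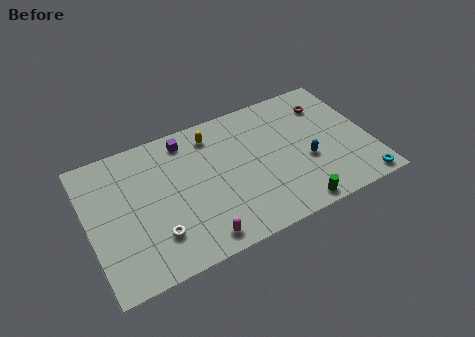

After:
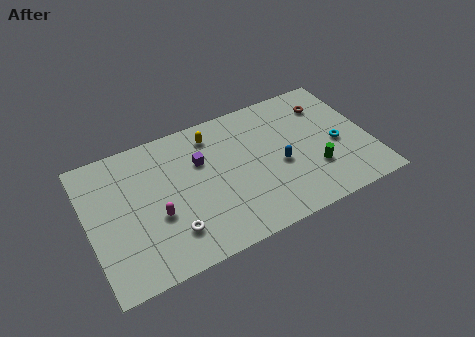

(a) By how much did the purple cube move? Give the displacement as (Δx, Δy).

(0.7, -1.9)

From the two frames, the purple cube sits at roughly (6.3, 8.4) before and (7.0, 6.5) after.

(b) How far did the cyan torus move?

3.5

The cyan torus moved from about (16.2, 0.9) to (15.2, 4.3), a distance of √(1.0² + 3.4²) ≈ 3.5.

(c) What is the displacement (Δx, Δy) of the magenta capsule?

(-2.2, 2.6)

From the two frames, the magenta capsule sits at roughly (6.2, 1.2) before and (4.0, 3.8) after.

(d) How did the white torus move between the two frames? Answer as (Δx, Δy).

(0.9, -0.2)

From the two frames, the white torus sits at roughly (3.8, 2.5) before and (4.7, 2.3) after.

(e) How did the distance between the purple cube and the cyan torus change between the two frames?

-3.9

Before: roughly 12.4 units apart; after: 8.5. That's 3.9 units closer together.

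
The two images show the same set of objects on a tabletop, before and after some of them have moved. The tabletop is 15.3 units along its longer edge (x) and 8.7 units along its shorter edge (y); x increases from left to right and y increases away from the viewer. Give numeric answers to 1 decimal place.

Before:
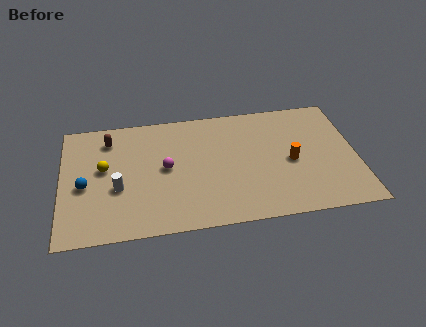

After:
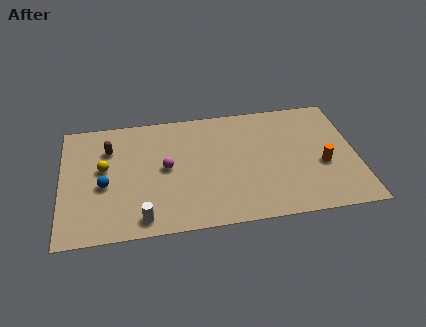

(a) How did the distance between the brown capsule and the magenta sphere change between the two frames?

-0.4

The distance was about 3.8 in the first image and 3.4 in the second, so they moved 0.4 units closer together.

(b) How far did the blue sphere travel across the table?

1.0

The blue sphere moved from about (1.2, 3.8) to (2.2, 3.7), a distance of √(1.0² + 0.1²) ≈ 1.0.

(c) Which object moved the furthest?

the white cylinder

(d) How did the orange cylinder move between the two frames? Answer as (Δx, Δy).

(1.6, -0.5)

The orange cylinder started near (11.9, 4.0) and ended near (13.5, 3.5).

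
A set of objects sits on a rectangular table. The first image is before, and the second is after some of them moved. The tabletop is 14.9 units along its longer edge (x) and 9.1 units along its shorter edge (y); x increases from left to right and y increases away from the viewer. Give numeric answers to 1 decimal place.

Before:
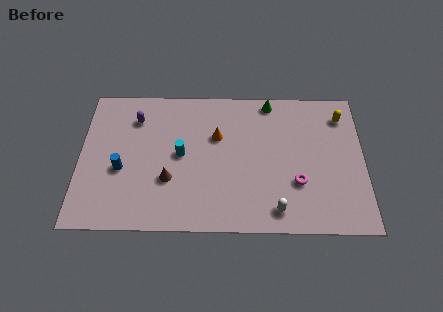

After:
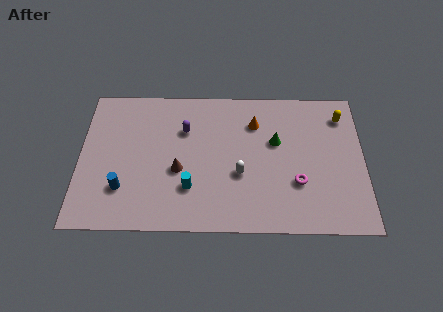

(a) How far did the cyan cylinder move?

2.2

The cyan cylinder moved from about (5.3, 4.7) to (5.8, 2.6), a distance of √(0.5² + 2.1²) ≈ 2.2.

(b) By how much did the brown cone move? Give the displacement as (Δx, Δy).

(0.5, 0.6)

From the two frames, the brown cone sits at roughly (4.7, 3.1) before and (5.2, 3.7) after.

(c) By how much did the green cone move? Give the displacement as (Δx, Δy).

(0.3, -2.6)

From the two frames, the green cone sits at roughly (10.0, 8.2) before and (10.3, 5.6) after.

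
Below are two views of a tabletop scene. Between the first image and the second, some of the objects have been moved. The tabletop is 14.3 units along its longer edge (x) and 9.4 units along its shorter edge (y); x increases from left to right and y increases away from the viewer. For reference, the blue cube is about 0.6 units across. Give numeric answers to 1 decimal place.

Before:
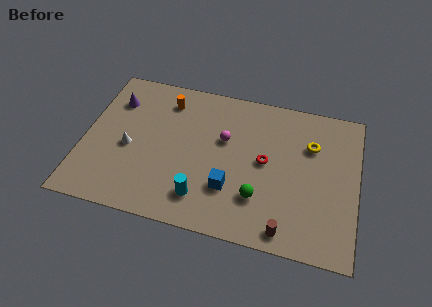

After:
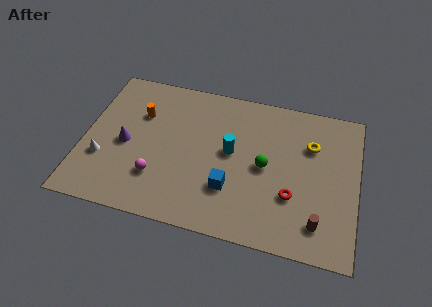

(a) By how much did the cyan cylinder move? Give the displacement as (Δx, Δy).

(1.3, 3.2)

The cyan cylinder was at about (6.4, 1.9) and moved to about (7.7, 5.1).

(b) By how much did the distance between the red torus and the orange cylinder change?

+2.8

They were about 6.0 units apart before and 8.8 after — 2.8 units further apart.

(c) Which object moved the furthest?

the magenta sphere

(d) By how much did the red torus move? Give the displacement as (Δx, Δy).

(1.5, -1.8)

The red torus started near (9.5, 4.9) and ended near (11.0, 3.1).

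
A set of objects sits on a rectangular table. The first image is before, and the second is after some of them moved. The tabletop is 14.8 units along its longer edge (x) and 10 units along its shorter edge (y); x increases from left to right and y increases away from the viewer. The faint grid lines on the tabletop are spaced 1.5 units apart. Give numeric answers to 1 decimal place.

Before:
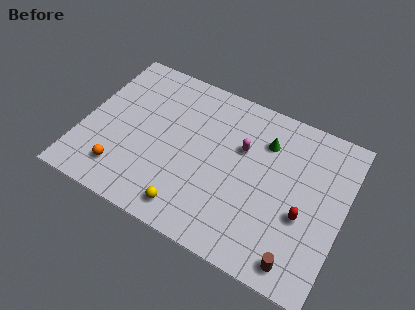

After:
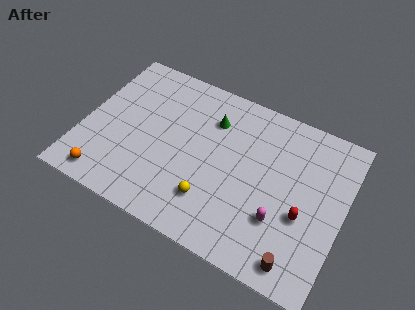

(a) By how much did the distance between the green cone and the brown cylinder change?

+1.7

They were about 6.8 units apart before and 8.5 after — 1.7 units further apart.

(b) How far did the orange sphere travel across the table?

1.1

From (2.6, 2.0) to (1.8, 1.2), the orange sphere covered √(0.8² + 0.8²) ≈ 1.1 units.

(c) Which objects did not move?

the red capsule and the brown cylinder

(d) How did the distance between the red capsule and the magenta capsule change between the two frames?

-3.1

They were about 4.5 units apart before and 1.4 after — 3.1 units closer together.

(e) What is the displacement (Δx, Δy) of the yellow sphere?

(1.1, 1.1)

The yellow sphere was at about (6.6, 1.4) and moved to about (7.7, 2.5).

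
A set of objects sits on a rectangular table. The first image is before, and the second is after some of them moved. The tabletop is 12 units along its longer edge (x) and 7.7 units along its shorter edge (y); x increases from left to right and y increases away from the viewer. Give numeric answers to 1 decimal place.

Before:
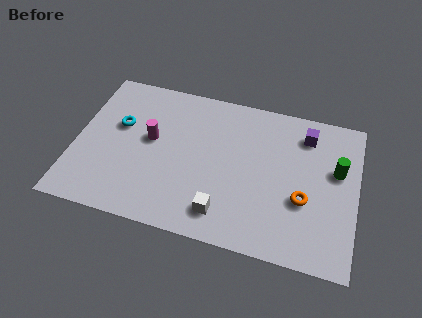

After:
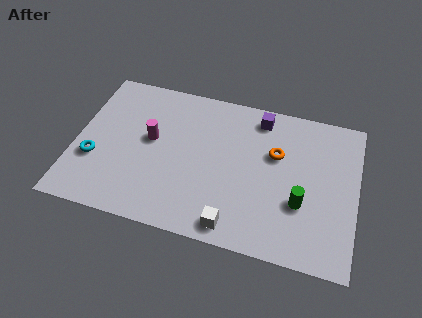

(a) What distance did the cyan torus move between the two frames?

2.2

The cyan torus was near (1.8, 4.7) before and (0.9, 2.7) after, so it travelled √(0.9² + 2.0²) ≈ 2.2 units.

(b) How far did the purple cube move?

2.0

The purple cube moved from about (9.7, 6.2) to (7.7, 6.6), a distance of √(2.0² + 0.4²) ≈ 2.0.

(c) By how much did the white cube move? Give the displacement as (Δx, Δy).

(0.5, -0.5)

From the two frames, the white cube sits at roughly (6.5, 1.4) before and (7.0, 0.9) after.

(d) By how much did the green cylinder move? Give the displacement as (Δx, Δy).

(-1.4, -2.0)

From the two frames, the green cylinder sits at roughly (11.1, 4.7) before and (9.7, 2.7) after.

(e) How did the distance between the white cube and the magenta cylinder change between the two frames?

+0.7

Before: roughly 4.4 units apart; after: 5.1. That's 0.7 units further apart.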